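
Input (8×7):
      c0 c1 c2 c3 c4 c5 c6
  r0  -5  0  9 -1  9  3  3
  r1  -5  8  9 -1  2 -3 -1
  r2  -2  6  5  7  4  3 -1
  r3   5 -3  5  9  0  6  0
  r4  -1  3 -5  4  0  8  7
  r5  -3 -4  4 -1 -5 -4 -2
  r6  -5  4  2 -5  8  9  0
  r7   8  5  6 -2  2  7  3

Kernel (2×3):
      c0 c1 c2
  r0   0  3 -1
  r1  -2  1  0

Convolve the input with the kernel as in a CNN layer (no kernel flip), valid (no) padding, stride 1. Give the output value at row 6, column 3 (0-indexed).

21

The receptive field on the input at this output position is [-5 8 9 / -2 2 7]. Elementwise product with the kernel and sum: 8·3 + 9·-1 + -2·-2 + 2·1.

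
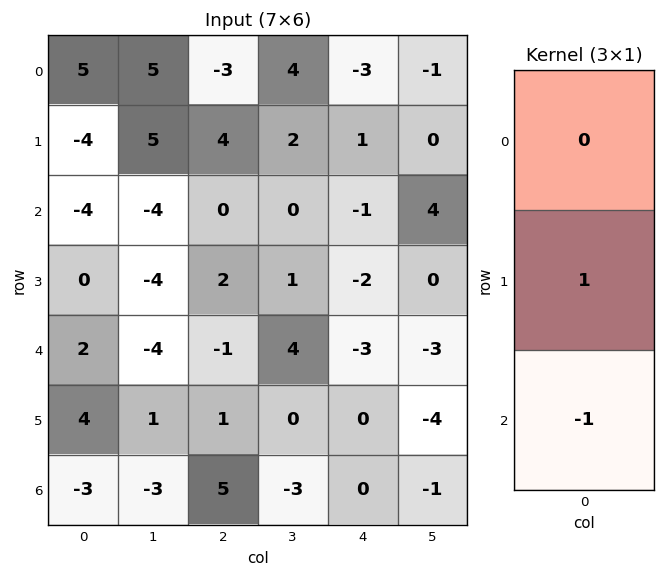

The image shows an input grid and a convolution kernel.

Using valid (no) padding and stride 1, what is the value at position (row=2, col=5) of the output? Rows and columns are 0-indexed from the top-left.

The receptive field on the input at this output position is [4 / 0 / -3]. Elementwise product with the kernel and sum: 0·1 + -3·-1.

3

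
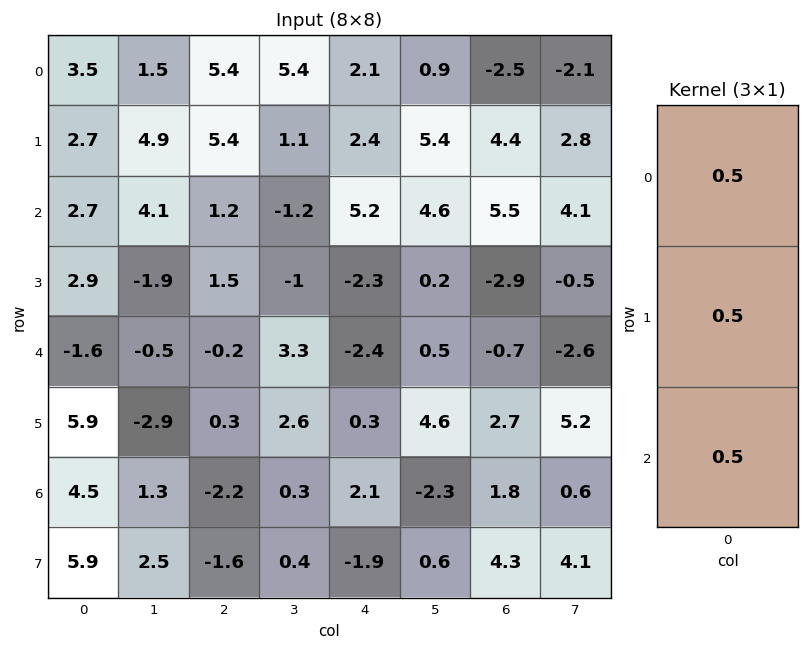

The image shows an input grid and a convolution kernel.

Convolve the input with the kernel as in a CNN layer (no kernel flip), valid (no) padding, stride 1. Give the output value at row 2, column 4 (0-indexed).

The receptive field on the input at this output position is [5.2 / -2.3 / -2.4]. Elementwise product with the kernel and sum: 5.2·0.5 + -2.3·0.5 + -2.4·0.5.

0.25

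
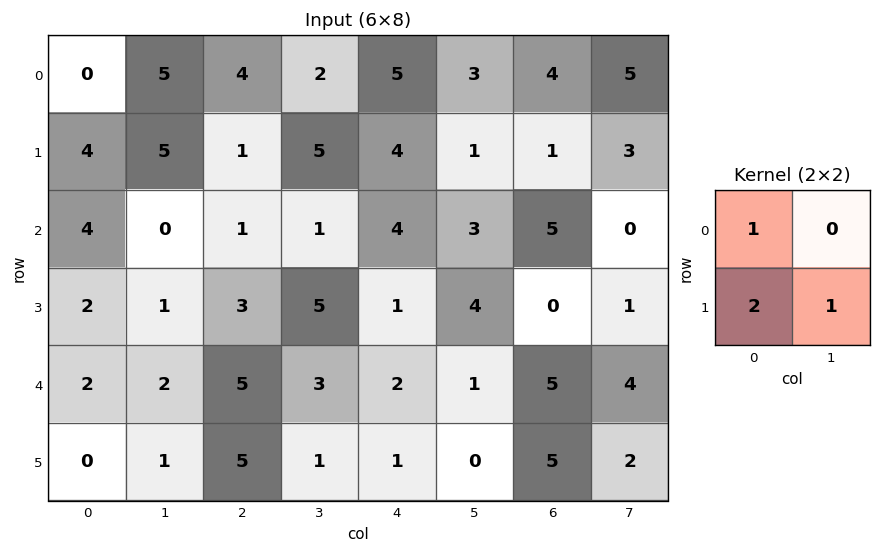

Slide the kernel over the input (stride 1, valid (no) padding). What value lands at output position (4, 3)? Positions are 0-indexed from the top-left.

6

The receptive field on the input at this output position is [3 2 / 1 1]. Elementwise product with the kernel and sum: 3·1 + 1·2 + 1·1.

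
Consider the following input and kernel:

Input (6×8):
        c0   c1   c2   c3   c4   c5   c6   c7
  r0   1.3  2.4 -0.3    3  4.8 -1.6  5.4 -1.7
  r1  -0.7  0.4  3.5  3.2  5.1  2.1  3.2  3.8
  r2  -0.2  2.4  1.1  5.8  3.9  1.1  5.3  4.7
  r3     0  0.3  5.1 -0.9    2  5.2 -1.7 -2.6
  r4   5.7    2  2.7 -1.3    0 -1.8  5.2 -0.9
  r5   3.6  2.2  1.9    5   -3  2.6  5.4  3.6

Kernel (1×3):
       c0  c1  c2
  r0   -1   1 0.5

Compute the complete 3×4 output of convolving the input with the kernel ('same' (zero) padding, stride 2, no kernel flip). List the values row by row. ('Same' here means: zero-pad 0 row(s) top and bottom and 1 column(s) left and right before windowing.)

Output[0,0]: The receptive field on the zero-padded input at this output position is [0 1.3 2.4]. Elementwise product with the kernel and sum: 0·-1 + 1.3·1 + 2.4·0.5.
Output[0,1]: The receptive field on the zero-padded input at this output position is [2.4 -0.3 3]. Elementwise product with the kernel and sum: 2.4·-1 + -0.3·1 + 3·0.5.

2.5 -1.2 1 6.15
1 1.6 -1.35 6.55
6.7 0.05 0.4 6.55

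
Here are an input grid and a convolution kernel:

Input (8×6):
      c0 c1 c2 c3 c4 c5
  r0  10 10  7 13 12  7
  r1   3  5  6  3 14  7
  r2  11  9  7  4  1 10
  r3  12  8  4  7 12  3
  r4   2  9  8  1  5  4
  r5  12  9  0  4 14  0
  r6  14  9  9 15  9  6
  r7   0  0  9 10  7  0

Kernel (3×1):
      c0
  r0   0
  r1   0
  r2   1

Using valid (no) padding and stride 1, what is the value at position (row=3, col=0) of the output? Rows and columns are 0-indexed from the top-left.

The receptive field on the input at this output position is [12 / 2 / 12]. Elementwise product with the kernel and sum: 12·1.

12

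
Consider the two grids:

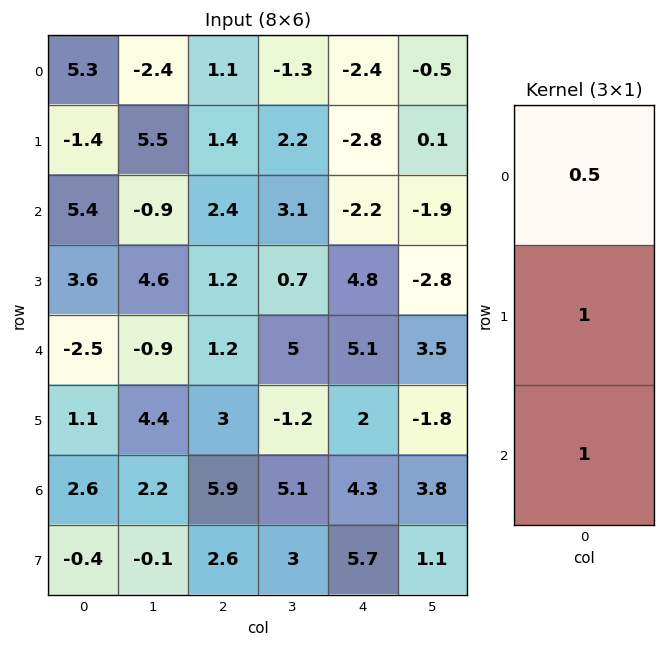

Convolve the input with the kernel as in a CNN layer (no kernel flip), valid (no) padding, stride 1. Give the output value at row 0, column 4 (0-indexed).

-6.2

The receptive field on the input at this output position is [-2.4 / -2.8 / -2.2]. Elementwise product with the kernel and sum: -2.4·0.5 + -2.8·1 + -2.2·1.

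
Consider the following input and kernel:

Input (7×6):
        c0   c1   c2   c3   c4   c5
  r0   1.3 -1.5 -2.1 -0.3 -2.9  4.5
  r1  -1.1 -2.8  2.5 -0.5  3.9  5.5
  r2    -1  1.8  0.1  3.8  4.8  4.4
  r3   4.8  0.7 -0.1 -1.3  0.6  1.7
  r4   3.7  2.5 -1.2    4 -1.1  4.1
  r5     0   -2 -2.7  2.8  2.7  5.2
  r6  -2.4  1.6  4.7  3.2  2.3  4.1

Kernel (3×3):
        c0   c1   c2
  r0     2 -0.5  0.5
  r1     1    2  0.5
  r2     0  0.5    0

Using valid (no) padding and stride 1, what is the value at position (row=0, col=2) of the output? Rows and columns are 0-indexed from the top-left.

The receptive field on the input at this output position is [-2.1 -0.3 -2.9 / 2.5 -0.5 3.9 / 0.1 3.8 4.8]. Elementwise product with the kernel and sum: -2.1·2 + -0.3·-0.5 + -2.9·0.5 + 2.5·1 + -0.5·2 + 3.9·0.5 + 3.8·0.5.

-0.15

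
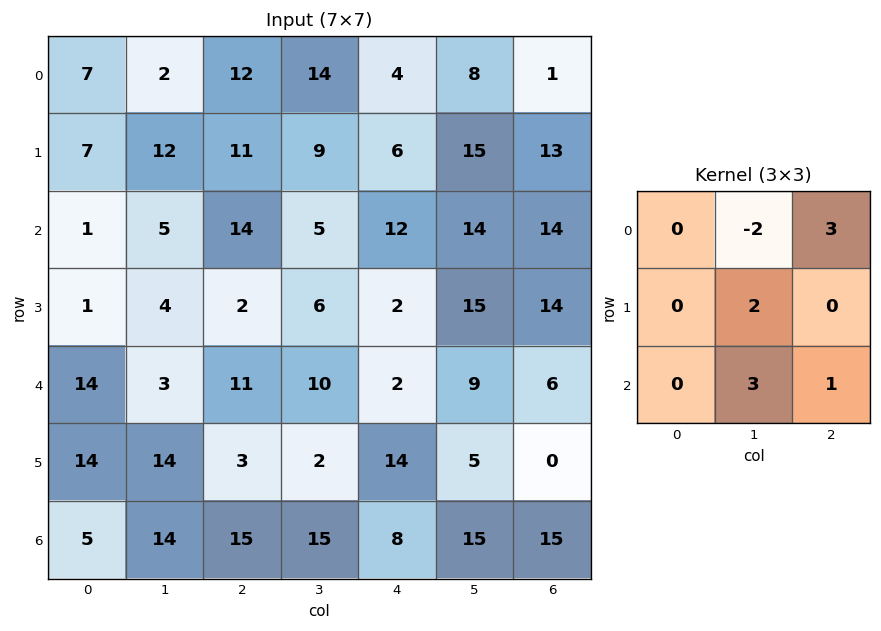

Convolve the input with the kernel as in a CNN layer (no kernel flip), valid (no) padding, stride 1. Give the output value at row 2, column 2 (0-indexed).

70

The receptive field on the input at this output position is [14 5 12 / 2 6 2 / 11 10 2]. Elementwise product with the kernel and sum: 5·-2 + 12·3 + 6·2 + 10·3 + 2·1.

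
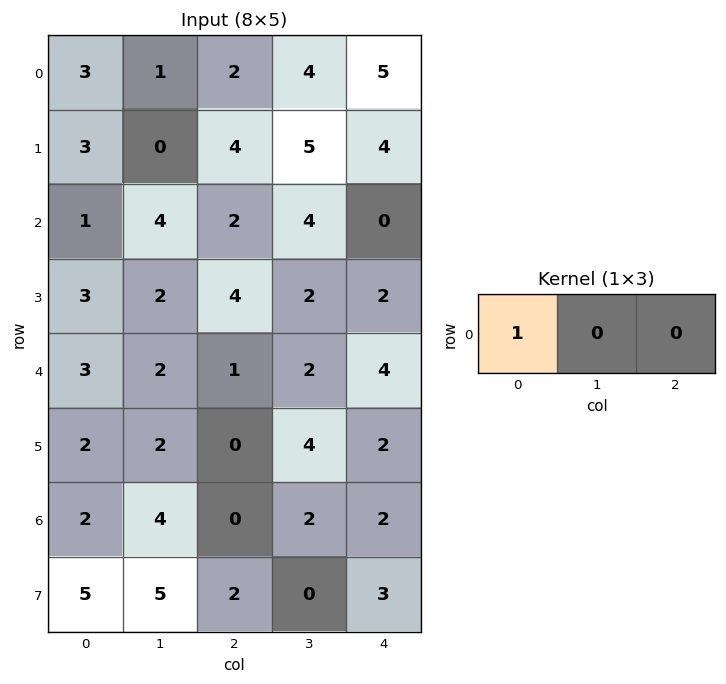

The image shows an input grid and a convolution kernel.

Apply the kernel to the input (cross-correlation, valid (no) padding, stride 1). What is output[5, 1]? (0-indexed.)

The receptive field on the input at this output position is [2 0 4]. Elementwise product with the kernel and sum: 2·1.

2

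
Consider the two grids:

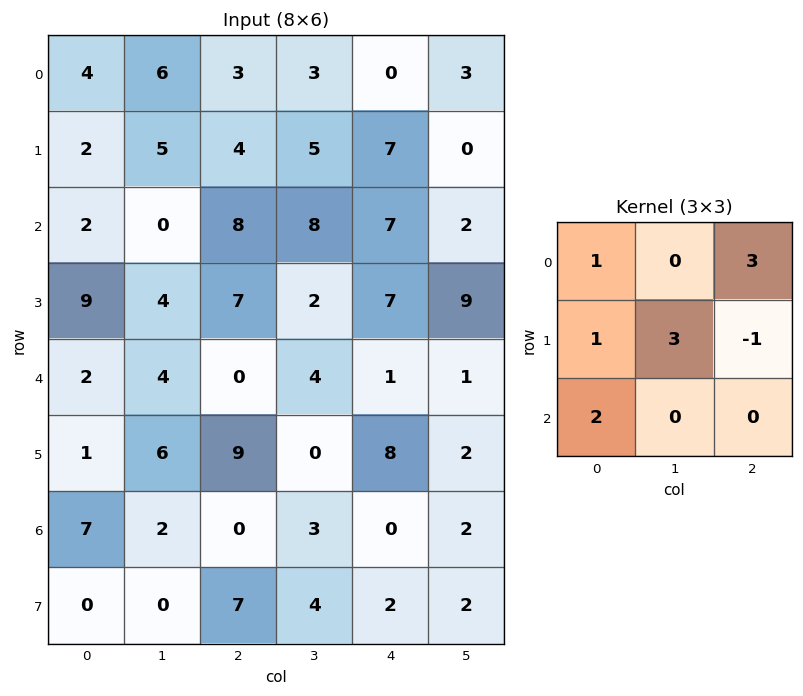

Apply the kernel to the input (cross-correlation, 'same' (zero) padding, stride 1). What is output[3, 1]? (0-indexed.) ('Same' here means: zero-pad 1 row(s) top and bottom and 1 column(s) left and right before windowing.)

44

The receptive field on the zero-padded input at this output position is [2 0 8 / 9 4 7 / 2 4 0]. Elementwise product with the kernel and sum: 2·1 + 8·3 + 9·1 + 4·3 + 7·-1 + 2·2.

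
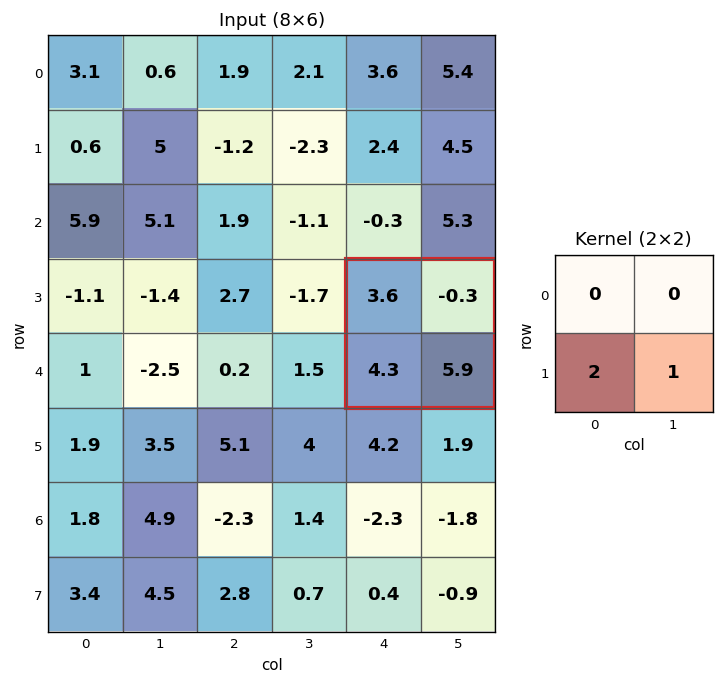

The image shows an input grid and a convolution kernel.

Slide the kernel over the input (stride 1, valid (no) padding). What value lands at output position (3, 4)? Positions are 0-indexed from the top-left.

The receptive field on the input at this output position is [3.6 -0.3 / 4.3 5.9]. Elementwise product with the kernel and sum: 4.3·2 + 5.9·1.

14.5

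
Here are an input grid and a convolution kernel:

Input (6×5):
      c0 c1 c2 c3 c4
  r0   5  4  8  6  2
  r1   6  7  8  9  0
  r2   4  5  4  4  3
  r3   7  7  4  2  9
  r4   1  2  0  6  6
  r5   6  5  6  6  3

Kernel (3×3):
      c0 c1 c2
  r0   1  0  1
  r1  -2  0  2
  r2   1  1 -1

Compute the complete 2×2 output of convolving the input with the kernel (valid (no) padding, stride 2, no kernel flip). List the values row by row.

22 -1
5 17

Output[0,0]: The receptive field on the input at this output position is [5 4 8 / 6 7 8 / 4 5 4]. Elementwise product with the kernel and sum: 5·1 + 8·1 + 6·-2 + 8·2 + 4·1 + 5·1 + 4·-1.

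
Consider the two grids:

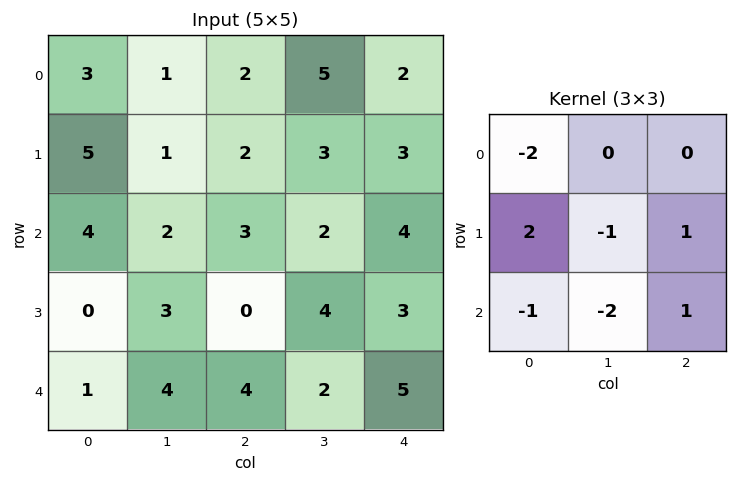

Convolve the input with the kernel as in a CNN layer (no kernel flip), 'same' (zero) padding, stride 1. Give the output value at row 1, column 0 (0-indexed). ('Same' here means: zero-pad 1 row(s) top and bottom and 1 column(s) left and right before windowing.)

The receptive field on the zero-padded input at this output position is [0 3 1 / 0 5 1 / 0 4 2]. Elementwise product with the kernel and sum: 0·-2 + 0·2 + 5·-1 + 1·1 + 0·-1 + 4·-2 + 2·1.

-10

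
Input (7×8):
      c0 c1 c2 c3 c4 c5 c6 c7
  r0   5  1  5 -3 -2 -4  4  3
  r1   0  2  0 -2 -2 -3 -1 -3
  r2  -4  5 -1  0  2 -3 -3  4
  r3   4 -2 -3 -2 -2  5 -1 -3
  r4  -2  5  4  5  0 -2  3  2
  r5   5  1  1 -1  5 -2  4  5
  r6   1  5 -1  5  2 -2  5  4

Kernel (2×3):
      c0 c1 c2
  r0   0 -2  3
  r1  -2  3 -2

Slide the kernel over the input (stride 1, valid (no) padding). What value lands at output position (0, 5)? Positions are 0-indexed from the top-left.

The receptive field on the input at this output position is [-4 4 3 / -3 -1 -3]. Elementwise product with the kernel and sum: 4·-2 + 3·3 + -3·-2 + -1·3 + -3·-2.

10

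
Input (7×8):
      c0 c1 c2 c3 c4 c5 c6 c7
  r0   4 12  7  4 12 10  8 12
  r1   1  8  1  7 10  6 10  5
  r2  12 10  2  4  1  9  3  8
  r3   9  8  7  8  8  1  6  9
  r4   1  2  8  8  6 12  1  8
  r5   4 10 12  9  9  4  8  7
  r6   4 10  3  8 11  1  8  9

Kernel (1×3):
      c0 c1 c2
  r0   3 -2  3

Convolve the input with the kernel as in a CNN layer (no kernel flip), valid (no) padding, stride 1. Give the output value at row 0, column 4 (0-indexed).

The receptive field on the input at this output position is [12 10 8]. Elementwise product with the kernel and sum: 12·3 + 10·-2 + 8·3.

40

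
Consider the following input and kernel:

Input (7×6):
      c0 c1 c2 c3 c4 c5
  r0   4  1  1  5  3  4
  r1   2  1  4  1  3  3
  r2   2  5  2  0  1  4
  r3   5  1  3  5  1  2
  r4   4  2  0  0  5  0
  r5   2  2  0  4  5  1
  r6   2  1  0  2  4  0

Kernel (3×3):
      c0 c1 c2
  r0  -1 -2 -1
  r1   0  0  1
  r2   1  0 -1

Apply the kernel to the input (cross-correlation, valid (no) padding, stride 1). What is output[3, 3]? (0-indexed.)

-6

The receptive field on the input at this output position is [5 1 2 / 0 5 0 / 4 5 1]. Elementwise product with the kernel and sum: 5·-1 + 1·-2 + 2·-1 + 0·1 + 4·1 + 1·-1.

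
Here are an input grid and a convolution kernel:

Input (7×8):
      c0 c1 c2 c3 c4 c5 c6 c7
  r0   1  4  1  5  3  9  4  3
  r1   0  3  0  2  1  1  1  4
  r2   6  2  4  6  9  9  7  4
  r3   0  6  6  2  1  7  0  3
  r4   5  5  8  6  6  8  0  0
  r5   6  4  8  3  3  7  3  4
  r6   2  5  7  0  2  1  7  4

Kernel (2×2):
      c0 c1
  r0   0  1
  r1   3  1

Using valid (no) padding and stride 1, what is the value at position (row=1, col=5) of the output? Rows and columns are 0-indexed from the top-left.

35

The receptive field on the input at this output position is [1 1 / 9 7]. Elementwise product with the kernel and sum: 1·1 + 9·3 + 7·1.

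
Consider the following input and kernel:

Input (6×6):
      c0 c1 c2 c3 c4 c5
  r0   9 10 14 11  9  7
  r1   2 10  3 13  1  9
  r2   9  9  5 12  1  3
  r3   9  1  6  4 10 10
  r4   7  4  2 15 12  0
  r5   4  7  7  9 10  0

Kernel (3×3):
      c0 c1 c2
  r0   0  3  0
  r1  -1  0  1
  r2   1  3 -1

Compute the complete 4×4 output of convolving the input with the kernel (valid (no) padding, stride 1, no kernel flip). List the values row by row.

62 57 71 35
32 27 43 18
41 13 75 60
16 48 46 54

Output[0,0]: The receptive field on the input at this output position is [9 10 14 / 2 10 3 / 9 9 5]. Elementwise product with the kernel and sum: 10·3 + 2·-1 + 3·1 + 9·1 + 9·3 + 5·-1.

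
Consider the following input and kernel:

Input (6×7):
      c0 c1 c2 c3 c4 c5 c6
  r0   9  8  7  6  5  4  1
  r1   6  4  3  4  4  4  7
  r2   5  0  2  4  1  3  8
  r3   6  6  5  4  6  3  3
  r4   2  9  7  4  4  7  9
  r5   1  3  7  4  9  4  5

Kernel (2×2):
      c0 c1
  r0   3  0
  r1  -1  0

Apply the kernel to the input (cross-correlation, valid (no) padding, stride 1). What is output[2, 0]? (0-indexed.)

9

The receptive field on the input at this output position is [5 0 / 6 6]. Elementwise product with the kernel and sum: 5·3 + 6·-1.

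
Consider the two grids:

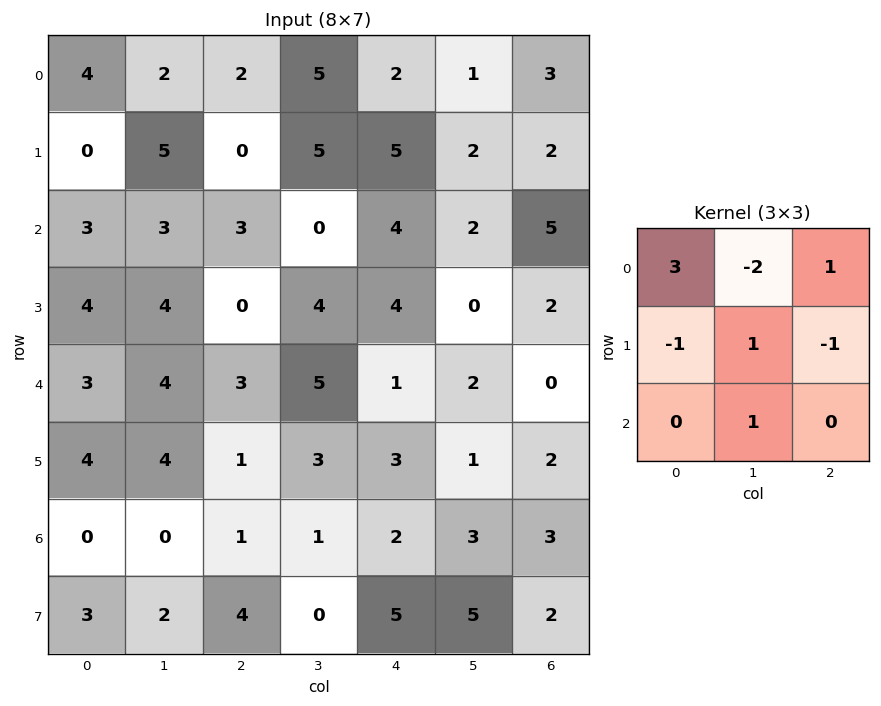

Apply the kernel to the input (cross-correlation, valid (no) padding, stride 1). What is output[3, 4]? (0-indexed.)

The receptive field on the input at this output position is [4 0 2 / 1 2 0 / 3 1 2]. Elementwise product with the kernel and sum: 4·3 + 0·-2 + 2·1 + 1·-1 + 2·1 + 0·-1 + 1·1.

16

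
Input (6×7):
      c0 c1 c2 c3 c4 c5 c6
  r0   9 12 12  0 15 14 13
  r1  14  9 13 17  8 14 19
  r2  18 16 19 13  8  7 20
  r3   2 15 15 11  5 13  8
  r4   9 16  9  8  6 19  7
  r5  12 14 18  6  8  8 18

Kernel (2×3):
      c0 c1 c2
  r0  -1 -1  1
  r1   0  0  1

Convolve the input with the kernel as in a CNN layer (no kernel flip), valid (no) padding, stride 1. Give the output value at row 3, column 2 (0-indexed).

-15

The receptive field on the input at this output position is [15 11 5 / 9 8 6]. Elementwise product with the kernel and sum: 15·-1 + 11·-1 + 5·1 + 6·1.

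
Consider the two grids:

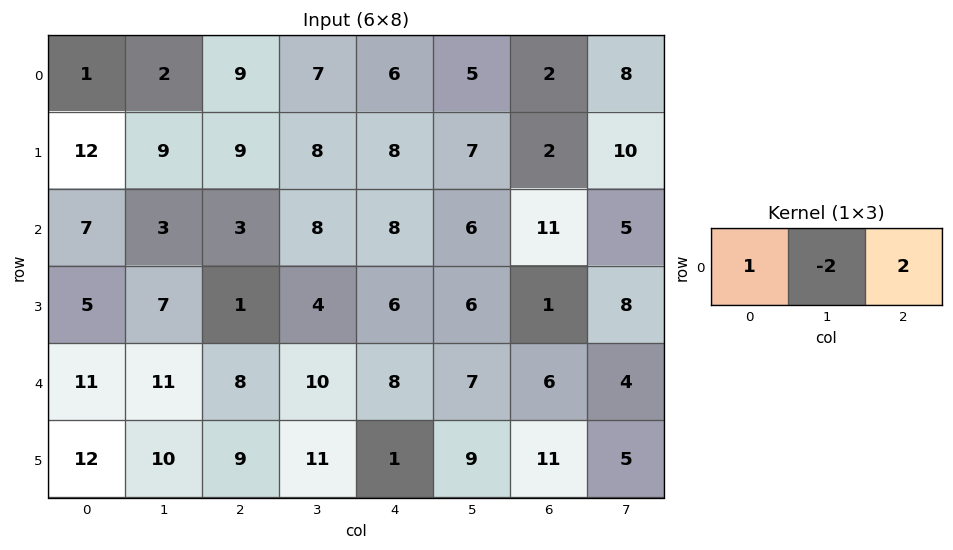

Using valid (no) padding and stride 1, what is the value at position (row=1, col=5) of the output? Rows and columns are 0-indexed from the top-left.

The receptive field on the input at this output position is [7 2 10]. Elementwise product with the kernel and sum: 7·1 + 2·-2 + 10·2.

23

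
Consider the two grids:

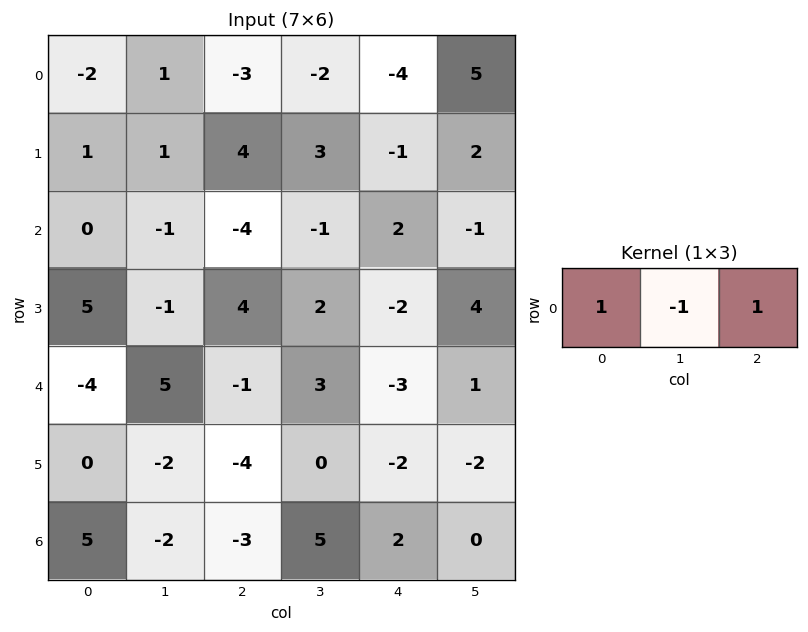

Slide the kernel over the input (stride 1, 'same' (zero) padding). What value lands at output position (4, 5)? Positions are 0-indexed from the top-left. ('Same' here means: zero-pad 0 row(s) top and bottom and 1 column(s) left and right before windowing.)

The receptive field on the zero-padded input at this output position is [-3 1 0]. Elementwise product with the kernel and sum: -3·1 + 1·-1 + 0·1.

-4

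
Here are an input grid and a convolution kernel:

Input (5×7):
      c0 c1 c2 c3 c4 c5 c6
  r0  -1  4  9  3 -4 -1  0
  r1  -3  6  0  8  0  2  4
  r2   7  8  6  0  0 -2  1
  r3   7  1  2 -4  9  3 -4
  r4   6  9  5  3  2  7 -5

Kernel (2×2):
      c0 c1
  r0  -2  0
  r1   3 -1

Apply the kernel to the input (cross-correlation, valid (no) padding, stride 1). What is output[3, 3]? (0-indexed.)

15

The receptive field on the input at this output position is [-4 9 / 3 2]. Elementwise product with the kernel and sum: -4·-2 + 3·3 + 2·-1.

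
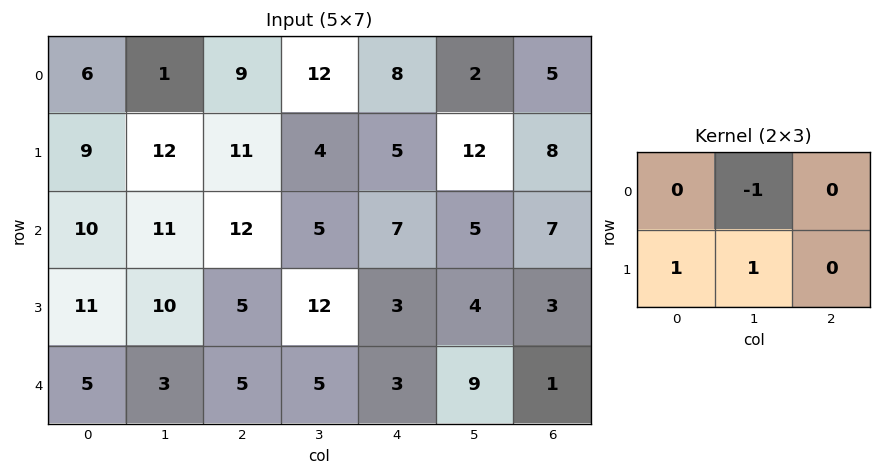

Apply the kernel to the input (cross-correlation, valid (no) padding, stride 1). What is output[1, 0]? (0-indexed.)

The receptive field on the input at this output position is [9 12 11 / 10 11 12]. Elementwise product with the kernel and sum: 12·-1 + 10·1 + 11·1.

9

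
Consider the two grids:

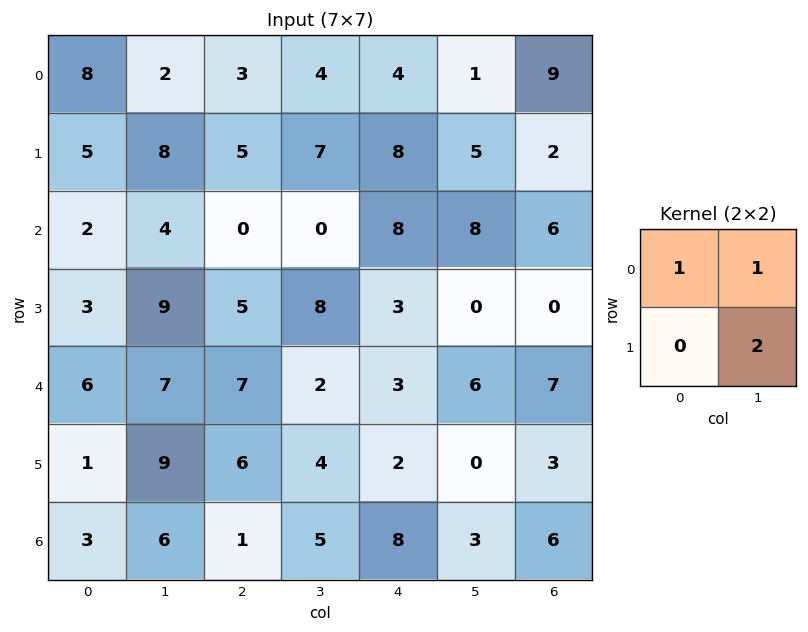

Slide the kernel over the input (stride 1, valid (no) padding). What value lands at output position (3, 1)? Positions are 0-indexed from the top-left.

The receptive field on the input at this output position is [9 5 / 7 7]. Elementwise product with the kernel and sum: 9·1 + 5·1 + 7·2.

28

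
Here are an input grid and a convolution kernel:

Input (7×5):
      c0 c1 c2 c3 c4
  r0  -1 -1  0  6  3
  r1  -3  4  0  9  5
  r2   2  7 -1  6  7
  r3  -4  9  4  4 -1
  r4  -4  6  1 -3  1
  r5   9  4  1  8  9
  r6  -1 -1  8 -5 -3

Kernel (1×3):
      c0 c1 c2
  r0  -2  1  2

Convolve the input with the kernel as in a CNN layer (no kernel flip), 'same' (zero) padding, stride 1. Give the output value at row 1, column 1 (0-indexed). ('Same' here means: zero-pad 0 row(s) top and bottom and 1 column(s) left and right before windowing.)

10

The receptive field on the zero-padded input at this output position is [-3 4 0]. Elementwise product with the kernel and sum: -3·-2 + 4·1 + 0·2.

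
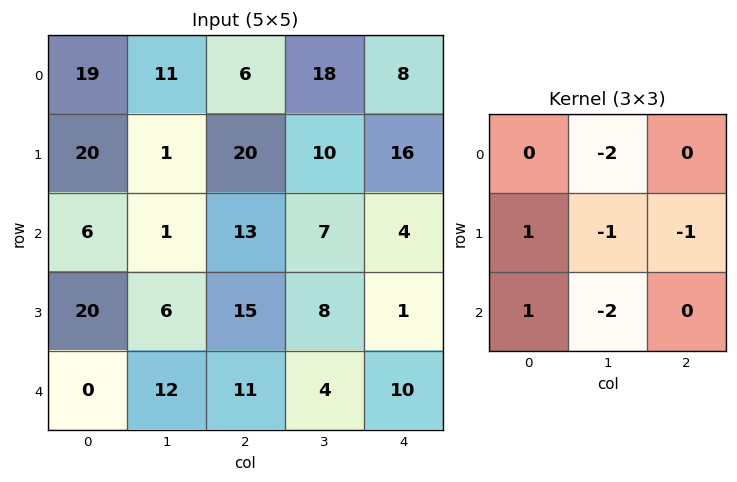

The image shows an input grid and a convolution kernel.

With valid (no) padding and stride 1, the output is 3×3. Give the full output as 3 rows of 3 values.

-19 -66 -43
-2 -83 -19
-27 -53 -5

Output[0,0]: The receptive field on the input at this output position is [19 11 6 / 20 1 20 / 6 1 13]. Elementwise product with the kernel and sum: 11·-2 + 20·1 + 1·-1 + 20·-1 + 6·1 + 1·-2.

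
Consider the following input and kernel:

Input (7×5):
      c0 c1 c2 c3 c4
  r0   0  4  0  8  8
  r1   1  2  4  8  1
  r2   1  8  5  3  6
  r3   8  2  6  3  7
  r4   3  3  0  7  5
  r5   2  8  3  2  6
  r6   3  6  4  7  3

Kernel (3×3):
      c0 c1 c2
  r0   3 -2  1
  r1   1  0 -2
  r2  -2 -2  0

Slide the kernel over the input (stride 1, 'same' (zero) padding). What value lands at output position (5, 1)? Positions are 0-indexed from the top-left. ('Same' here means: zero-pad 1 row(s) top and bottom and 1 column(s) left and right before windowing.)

-19

The receptive field on the zero-padded input at this output position is [3 3 0 / 2 8 3 / 3 6 4]. Elementwise product with the kernel and sum: 3·3 + 3·-2 + 0·1 + 2·1 + 3·-2 + 3·-2 + 6·-2.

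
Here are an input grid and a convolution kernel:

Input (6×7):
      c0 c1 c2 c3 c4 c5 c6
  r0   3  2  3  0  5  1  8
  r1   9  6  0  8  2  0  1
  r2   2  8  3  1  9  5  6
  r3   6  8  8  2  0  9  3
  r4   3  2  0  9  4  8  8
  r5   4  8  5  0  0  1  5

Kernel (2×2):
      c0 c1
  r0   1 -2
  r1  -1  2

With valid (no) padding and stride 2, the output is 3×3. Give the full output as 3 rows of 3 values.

2 19 1
-4 -3 17
11 -23 -10

Output[0,0]: The receptive field on the input at this output position is [3 2 / 9 6]. Elementwise product with the kernel and sum: 3·1 + 2·-2 + 9·-1 + 6·2.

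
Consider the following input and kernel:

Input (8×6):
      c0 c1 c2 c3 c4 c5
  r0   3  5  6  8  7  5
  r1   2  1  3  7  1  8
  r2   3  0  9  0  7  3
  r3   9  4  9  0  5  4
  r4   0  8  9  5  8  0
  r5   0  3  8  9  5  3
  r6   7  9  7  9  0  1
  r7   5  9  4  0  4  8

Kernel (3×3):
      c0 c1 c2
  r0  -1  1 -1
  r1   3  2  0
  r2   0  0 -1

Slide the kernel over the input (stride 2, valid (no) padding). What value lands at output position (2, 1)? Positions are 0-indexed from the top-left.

30

The receptive field on the input at this output position is [9 5 8 / 8 9 5 / 7 9 0]. Elementwise product with the kernel and sum: 9·-1 + 5·1 + 8·-1 + 8·3 + 9·2 + 0·-1.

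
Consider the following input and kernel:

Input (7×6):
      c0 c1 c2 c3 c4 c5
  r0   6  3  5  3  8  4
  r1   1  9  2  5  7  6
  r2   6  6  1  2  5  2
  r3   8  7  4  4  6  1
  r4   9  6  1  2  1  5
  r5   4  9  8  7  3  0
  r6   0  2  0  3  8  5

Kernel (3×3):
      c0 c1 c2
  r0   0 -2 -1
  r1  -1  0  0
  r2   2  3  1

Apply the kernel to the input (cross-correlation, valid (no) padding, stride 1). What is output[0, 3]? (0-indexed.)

-4

The receptive field on the input at this output position is [3 8 4 / 5 7 6 / 2 5 2]. Elementwise product with the kernel and sum: 8·-2 + 4·-1 + 5·-1 + 2·2 + 5·3 + 2·1.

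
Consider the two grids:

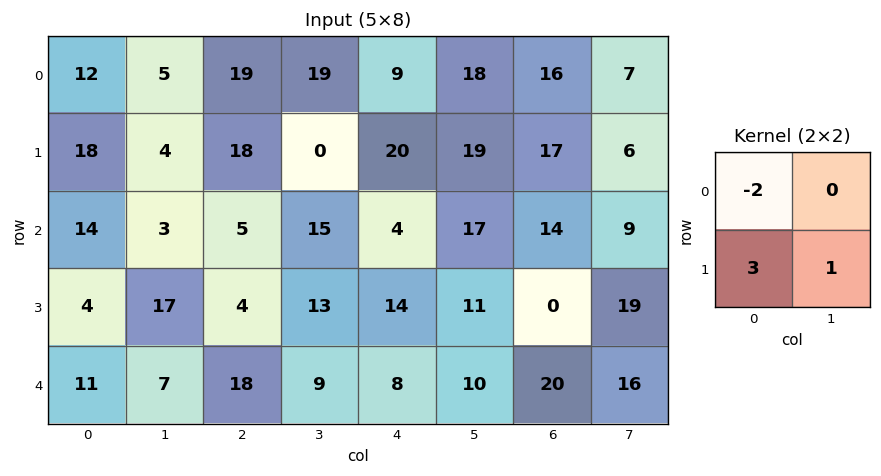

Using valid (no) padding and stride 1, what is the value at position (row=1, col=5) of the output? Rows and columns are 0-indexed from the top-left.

The receptive field on the input at this output position is [19 17 / 17 14]. Elementwise product with the kernel and sum: 19·-2 + 17·3 + 14·1.

27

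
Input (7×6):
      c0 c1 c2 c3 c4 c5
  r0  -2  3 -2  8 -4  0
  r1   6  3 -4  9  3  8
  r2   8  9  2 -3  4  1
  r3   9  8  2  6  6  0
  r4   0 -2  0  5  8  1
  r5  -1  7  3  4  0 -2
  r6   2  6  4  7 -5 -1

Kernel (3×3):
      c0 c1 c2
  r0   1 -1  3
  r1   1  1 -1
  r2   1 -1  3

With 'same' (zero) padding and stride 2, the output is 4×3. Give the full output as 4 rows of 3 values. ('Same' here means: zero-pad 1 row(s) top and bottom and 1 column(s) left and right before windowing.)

-2 27 34
17 72 30
39 33 10
18 19 1

Output[0,0]: The receptive field on the zero-padded input at this output position is [0 0 0 / 0 -2 3 / 0 6 3]. Elementwise product with the kernel and sum: 0·1 + 0·-1 + 0·3 + 0·1 + -2·1 + 3·-1 + 0·1 + 6·-1 + 3·3.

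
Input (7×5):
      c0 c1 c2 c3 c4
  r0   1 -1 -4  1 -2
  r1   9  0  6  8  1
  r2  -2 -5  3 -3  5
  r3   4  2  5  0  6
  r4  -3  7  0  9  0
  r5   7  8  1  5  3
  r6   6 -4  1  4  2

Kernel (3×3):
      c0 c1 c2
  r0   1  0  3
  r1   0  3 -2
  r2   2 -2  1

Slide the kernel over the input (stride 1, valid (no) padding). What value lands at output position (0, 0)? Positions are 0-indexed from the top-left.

The receptive field on the input at this output position is [1 -1 -4 / 9 0 6 / -2 -5 3]. Elementwise product with the kernel and sum: 1·1 + -4·3 + 0·3 + 6·-2 + -2·2 + -5·-2 + 3·1.

-14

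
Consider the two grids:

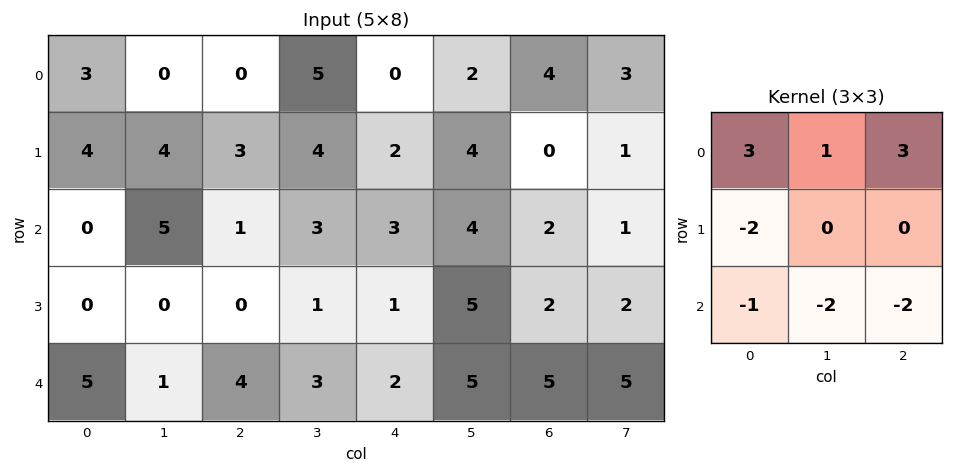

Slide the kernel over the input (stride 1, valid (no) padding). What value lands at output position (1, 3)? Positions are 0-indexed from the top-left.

7

The receptive field on the input at this output position is [4 2 4 / 3 3 4 / 1 1 5]. Elementwise product with the kernel and sum: 4·3 + 2·1 + 4·3 + 3·-2 + 1·-1 + 1·-2 + 5·-2.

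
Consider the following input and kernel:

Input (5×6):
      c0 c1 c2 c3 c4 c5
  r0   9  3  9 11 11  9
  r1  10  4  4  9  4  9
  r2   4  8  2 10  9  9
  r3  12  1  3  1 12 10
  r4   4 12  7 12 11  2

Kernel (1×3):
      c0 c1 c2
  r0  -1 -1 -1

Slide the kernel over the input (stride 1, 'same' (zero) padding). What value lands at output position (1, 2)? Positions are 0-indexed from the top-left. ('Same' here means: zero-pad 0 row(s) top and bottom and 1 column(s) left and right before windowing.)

-17

The receptive field on the zero-padded input at this output position is [4 4 9]. Elementwise product with the kernel and sum: 4·-1 + 4·-1 + 9·-1.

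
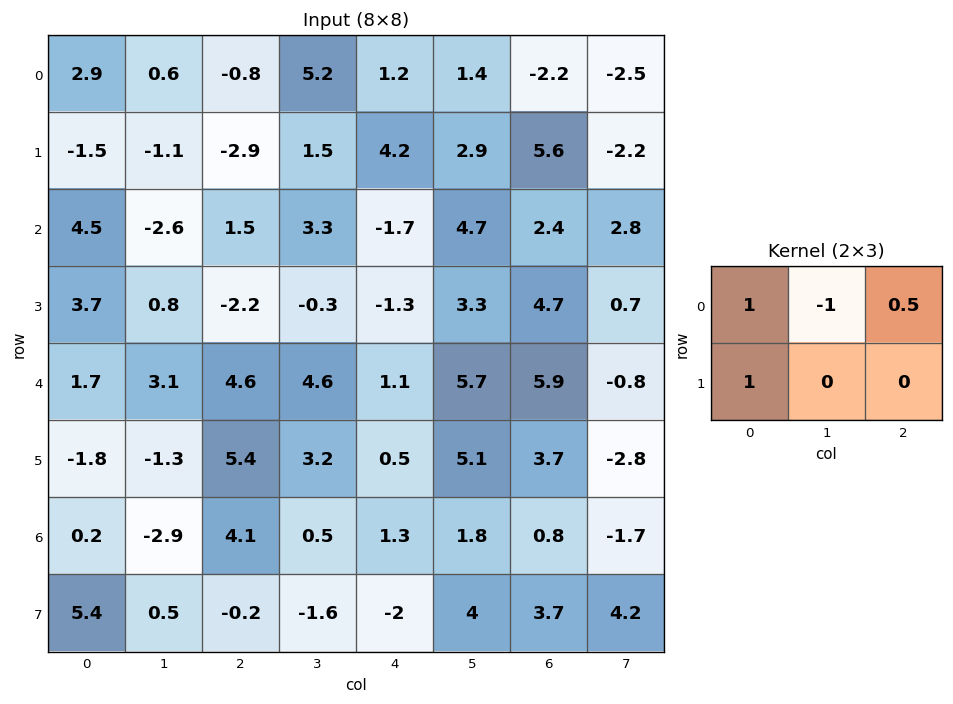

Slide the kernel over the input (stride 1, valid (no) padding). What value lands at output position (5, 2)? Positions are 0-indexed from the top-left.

6.55

The receptive field on the input at this output position is [5.4 3.2 0.5 / 4.1 0.5 1.3]. Elementwise product with the kernel and sum: 5.4·1 + 3.2·-1 + 0.5·0.5 + 4.1·1.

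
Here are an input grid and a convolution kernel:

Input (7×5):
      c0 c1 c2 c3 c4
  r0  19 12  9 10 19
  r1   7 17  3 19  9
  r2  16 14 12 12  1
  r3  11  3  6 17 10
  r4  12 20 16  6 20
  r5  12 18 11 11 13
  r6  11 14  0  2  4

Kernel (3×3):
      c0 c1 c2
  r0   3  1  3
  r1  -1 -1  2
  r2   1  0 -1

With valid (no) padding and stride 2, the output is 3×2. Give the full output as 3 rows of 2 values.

82 101
92 44
107 114

Output[0,0]: The receptive field on the input at this output position is [19 12 9 / 7 17 3 / 16 14 12]. Elementwise product with the kernel and sum: 19·3 + 12·1 + 9·3 + 7·-1 + 17·-1 + 3·2 + 16·1 + 12·-1.
Output[0,1]: The receptive field on the input at this output position is [9 10 19 / 3 19 9 / 12 12 1]. Elementwise product with the kernel and sum: 9·3 + 10·1 + 19·3 + 3·-1 + 19·-1 + 9·2 + 12·1 + 1·-1.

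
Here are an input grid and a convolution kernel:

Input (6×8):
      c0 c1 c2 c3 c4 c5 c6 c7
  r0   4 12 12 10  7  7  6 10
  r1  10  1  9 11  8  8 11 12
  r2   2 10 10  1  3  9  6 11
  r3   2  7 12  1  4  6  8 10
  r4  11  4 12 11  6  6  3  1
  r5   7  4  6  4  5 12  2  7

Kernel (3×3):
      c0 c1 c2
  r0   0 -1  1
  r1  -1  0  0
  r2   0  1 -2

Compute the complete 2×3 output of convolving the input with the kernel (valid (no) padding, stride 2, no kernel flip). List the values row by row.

Output[0,0]: The receptive field on the input at this output position is [4 12 12 / 10 1 9 / 2 10 10]. Elementwise product with the kernel and sum: 12·-1 + 12·1 + 10·-1 + 10·1 + 10·-2.

-20 -17 -12
-22 -11 -7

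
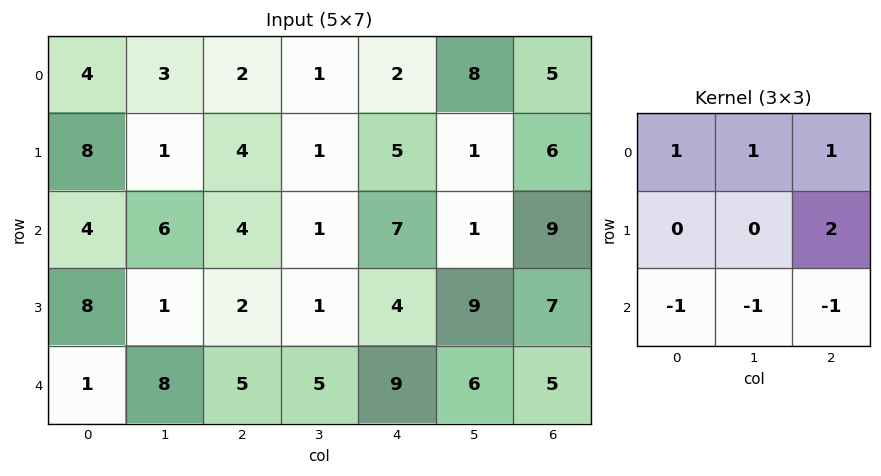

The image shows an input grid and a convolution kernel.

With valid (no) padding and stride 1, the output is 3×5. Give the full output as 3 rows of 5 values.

3 -3 3 4 10
10 4 17 -5 10
4 -5 1 7 11

Output[0,0]: The receptive field on the input at this output position is [4 3 2 / 8 1 4 / 4 6 4]. Elementwise product with the kernel and sum: 4·1 + 3·1 + 2·1 + 4·2 + 4·-1 + 6·-1 + 4·-1.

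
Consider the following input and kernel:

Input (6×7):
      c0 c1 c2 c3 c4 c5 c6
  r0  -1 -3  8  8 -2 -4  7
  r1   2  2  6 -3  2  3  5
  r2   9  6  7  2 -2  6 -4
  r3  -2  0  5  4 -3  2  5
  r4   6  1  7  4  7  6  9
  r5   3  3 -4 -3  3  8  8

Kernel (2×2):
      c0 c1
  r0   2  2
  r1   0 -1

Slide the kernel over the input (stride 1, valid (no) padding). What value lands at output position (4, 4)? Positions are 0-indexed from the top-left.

18

The receptive field on the input at this output position is [7 6 / 3 8]. Elementwise product with the kernel and sum: 7·2 + 6·2 + 8·-1.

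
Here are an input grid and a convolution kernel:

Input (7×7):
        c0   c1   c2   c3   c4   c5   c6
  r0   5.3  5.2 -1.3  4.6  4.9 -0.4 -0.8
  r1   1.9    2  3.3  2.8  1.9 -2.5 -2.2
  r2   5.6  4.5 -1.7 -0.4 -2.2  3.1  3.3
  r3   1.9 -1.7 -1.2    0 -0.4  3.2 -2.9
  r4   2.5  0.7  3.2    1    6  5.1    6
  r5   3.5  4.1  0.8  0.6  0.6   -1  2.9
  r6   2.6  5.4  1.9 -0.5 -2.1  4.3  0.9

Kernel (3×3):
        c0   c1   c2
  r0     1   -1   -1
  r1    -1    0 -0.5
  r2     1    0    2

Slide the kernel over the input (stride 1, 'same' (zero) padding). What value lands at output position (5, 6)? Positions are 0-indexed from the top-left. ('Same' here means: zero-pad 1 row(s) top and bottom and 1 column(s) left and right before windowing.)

4.4

The receptive field on the zero-padded input at this output position is [5.1 6 0 / -1 2.9 0 / 4.3 0.9 0]. Elementwise product with the kernel and sum: 5.1·1 + 6·-1 + 0·-1 + -1·-1 + 0·-0.5 + 4.3·1 + 0·2.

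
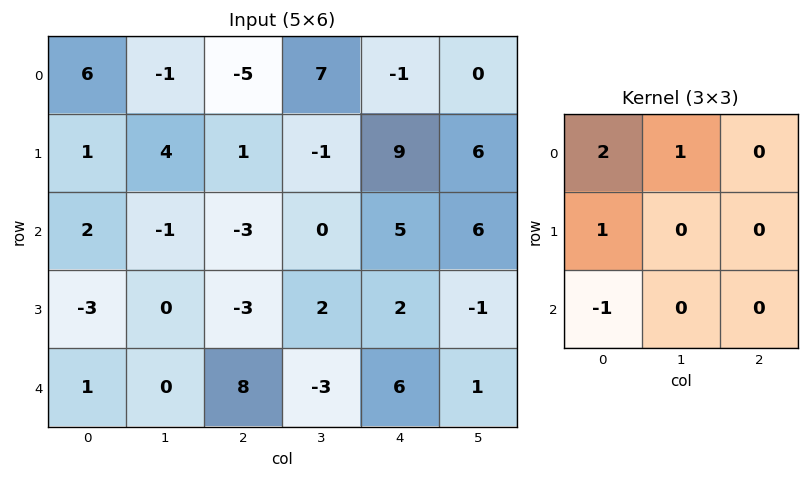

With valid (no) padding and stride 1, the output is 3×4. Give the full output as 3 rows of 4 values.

Output[0,0]: The receptive field on the input at this output position is [6 -1 -5 / 1 4 1 / 2 -1 -3]. Elementwise product with the kernel and sum: 6·2 + -1·1 + 1·1 + 2·-1.

10 -2 1 12
11 8 1 5
-1 -5 -17 10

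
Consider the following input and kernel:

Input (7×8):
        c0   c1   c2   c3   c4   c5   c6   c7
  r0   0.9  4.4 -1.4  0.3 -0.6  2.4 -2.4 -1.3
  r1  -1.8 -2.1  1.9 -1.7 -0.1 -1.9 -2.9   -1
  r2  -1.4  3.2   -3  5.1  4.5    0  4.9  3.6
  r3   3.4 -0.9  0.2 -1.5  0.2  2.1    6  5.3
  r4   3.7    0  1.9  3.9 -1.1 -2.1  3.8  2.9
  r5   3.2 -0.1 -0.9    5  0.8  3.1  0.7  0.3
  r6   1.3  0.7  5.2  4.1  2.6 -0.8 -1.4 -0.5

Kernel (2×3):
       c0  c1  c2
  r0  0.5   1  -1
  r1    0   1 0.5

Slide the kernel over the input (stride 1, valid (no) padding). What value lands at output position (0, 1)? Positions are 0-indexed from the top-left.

The receptive field on the input at this output position is [4.4 -1.4 0.3 / -2.1 1.9 -1.7]. Elementwise product with the kernel and sum: 4.4·0.5 + -1.4·1 + 0.3·-1 + 1.9·1 + -1.7·0.5.

1.55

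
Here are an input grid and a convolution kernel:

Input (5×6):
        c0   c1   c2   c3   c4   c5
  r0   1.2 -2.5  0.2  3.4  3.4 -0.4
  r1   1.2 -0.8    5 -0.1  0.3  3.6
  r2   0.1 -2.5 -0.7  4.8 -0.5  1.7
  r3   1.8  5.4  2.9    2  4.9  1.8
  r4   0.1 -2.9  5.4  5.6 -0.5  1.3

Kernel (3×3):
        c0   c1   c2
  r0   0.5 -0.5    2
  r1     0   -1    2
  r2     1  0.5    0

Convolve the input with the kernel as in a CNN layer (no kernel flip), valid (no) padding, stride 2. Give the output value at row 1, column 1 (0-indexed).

The receptive field on the input at this output position is [-0.7 4.8 -0.5 / 2.9 2 4.9 / 5.4 5.6 -0.5]. Elementwise product with the kernel and sum: -0.7·0.5 + 4.8·-0.5 + -0.5·2 + 2·-1 + 4.9·2 + 5.4·1 + 5.6·0.5.

12.25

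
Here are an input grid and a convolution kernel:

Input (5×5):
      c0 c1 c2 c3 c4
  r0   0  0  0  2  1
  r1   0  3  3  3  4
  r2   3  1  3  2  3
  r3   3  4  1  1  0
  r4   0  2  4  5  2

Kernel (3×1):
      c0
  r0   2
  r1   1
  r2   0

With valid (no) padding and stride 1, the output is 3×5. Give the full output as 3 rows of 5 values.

Output[0,0]: The receptive field on the input at this output position is [0 / 0 / 3]. Elementwise product with the kernel and sum: 0·2 + 0·1.

0 3 3 7 6
3 7 9 8 11
9 6 7 5 6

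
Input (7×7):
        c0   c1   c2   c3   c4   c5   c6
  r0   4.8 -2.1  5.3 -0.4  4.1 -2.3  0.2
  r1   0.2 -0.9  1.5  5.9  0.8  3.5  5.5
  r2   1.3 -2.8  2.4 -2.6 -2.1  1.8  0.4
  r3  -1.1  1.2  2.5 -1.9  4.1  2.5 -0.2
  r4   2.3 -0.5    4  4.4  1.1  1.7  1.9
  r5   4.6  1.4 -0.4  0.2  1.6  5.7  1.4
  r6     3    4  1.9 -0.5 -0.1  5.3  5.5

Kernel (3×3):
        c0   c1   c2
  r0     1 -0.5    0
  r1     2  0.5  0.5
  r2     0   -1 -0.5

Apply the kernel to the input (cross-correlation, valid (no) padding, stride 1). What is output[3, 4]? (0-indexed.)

The receptive field on the input at this output position is [4.1 2.5 -0.2 / 1.1 1.7 1.9 / 1.6 5.7 1.4]. Elementwise product with the kernel and sum: 4.1·1 + 2.5·-0.5 + 1.1·2 + 1.7·0.5 + 1.9·0.5 + 5.7·-1 + 1.4·-0.5.

0.45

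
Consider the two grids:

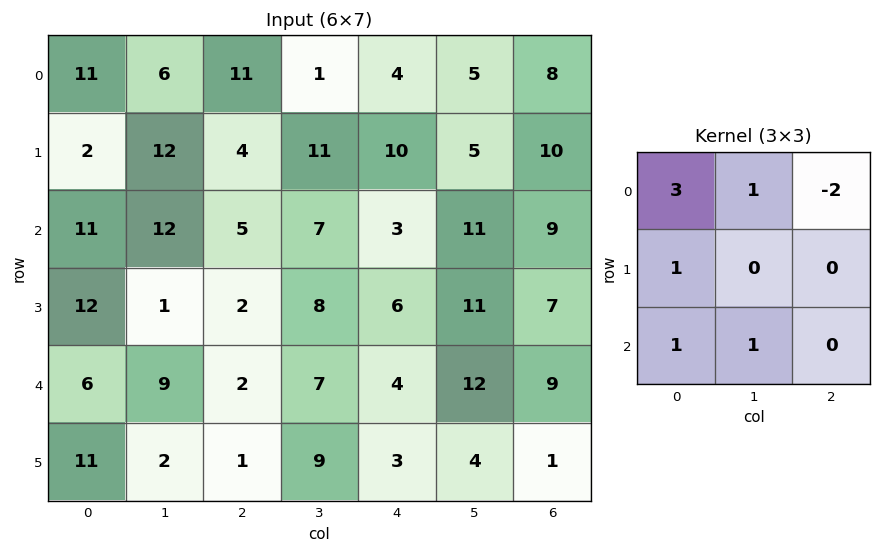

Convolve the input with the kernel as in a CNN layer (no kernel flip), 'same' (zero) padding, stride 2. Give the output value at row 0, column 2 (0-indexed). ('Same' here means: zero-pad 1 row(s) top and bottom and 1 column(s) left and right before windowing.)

22

The receptive field on the zero-padded input at this output position is [0 0 0 / 1 4 5 / 11 10 5]. Elementwise product with the kernel and sum: 0·3 + 0·1 + 0·-2 + 1·1 + 11·1 + 10·1.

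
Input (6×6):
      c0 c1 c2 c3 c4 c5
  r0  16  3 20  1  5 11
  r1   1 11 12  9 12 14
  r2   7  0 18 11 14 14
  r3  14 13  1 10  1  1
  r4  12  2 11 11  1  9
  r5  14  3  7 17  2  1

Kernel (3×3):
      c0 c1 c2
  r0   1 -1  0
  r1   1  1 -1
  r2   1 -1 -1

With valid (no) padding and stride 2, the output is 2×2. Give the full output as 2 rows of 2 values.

Output[0,0]: The receptive field on the input at this output position is [16 3 20 / 1 11 12 / 7 0 18]. Elementwise product with the kernel and sum: 16·1 + 3·-1 + 1·1 + 11·1 + 12·-1 + 7·1 + 0·-1 + 18·-1.
Output[0,1]: The receptive field on the input at this output position is [20 1 5 / 12 9 12 / 18 11 14]. Elementwise product with the kernel and sum: 20·1 + 1·-1 + 12·1 + 9·1 + 12·-1 + 18·1 + 11·-1 + 14·-1.

2 21
32 16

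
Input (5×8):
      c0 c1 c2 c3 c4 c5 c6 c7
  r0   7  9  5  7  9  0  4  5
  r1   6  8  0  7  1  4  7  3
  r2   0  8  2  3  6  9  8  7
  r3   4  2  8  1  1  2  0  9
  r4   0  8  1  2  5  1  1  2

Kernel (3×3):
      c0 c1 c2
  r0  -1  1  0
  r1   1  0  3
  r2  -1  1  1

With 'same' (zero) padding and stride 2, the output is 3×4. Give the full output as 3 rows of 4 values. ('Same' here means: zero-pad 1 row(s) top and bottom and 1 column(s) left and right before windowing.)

Output[0,0]: The receptive field on the zero-padded input at this output position is [0 0 0 / 0 7 9 / 0 6 8]. Elementwise product with the kernel and sum: 0·-1 + 0·1 + 0·1 + 9·3 + 0·-1 + 6·1 + 8·1.

41 29 5 21
36 16 26 40
28 20 5 5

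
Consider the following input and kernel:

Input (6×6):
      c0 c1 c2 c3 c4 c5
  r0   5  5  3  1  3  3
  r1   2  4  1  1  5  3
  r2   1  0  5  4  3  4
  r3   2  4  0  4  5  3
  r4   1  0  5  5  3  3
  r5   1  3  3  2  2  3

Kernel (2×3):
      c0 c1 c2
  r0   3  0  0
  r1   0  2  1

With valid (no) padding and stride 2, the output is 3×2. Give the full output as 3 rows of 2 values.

Output[0,0]: The receptive field on the input at this output position is [5 5 3 / 2 4 1]. Elementwise product with the kernel and sum: 5·3 + 4·2 + 1·1.

24 16
11 28
12 21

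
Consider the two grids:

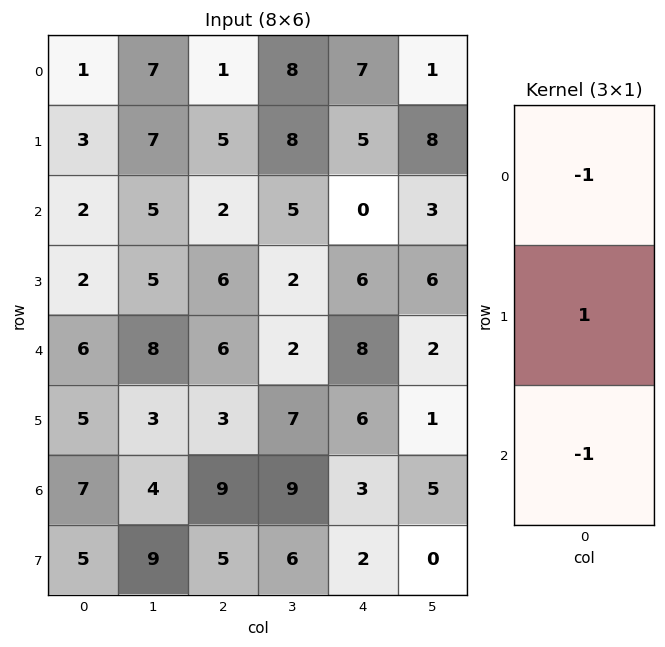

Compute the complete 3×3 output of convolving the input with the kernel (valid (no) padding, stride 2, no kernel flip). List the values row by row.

0 2 -2
-6 -2 -2
-8 -12 -5

Output[0,0]: The receptive field on the input at this output position is [1 / 3 / 2]. Elementwise product with the kernel and sum: 1·-1 + 3·1 + 2·-1.
Output[0,1]: The receptive field on the input at this output position is [1 / 5 / 2]. Elementwise product with the kernel and sum: 1·-1 + 5·1 + 2·-1.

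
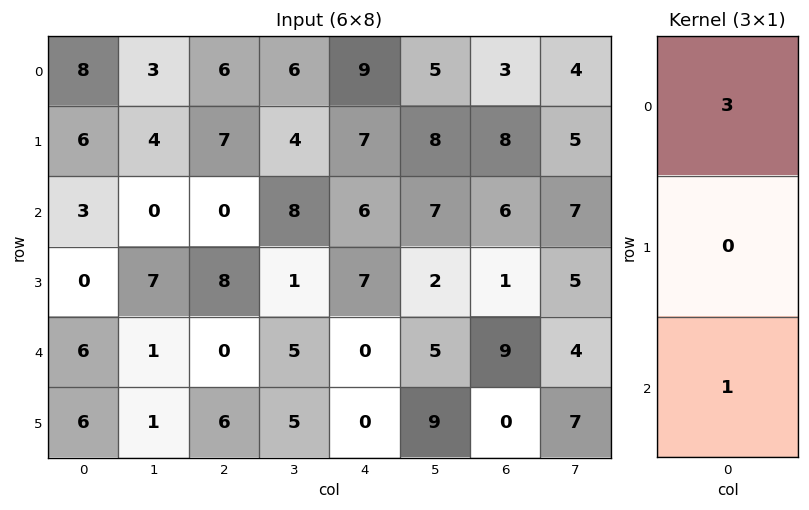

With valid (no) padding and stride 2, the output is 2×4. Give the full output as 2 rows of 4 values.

Output[0,0]: The receptive field on the input at this output position is [8 / 6 / 3]. Elementwise product with the kernel and sum: 8·3 + 3·1.

27 18 33 15
15 0 18 27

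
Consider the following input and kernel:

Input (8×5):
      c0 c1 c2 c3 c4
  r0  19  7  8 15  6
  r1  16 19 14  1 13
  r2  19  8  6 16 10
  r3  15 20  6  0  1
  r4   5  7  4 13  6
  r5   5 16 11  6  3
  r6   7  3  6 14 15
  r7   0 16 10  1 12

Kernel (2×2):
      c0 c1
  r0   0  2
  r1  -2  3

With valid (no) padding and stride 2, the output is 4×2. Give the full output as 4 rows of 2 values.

Output[0,0]: The receptive field on the input at this output position is [19 7 / 16 19]. Elementwise product with the kernel and sum: 7·2 + 16·-2 + 19·3.
Output[0,1]: The receptive field on the input at this output position is [8 15 / 14 1]. Elementwise product with the kernel and sum: 15·2 + 14·-2 + 1·3.

39 5
46 20
52 22
54 11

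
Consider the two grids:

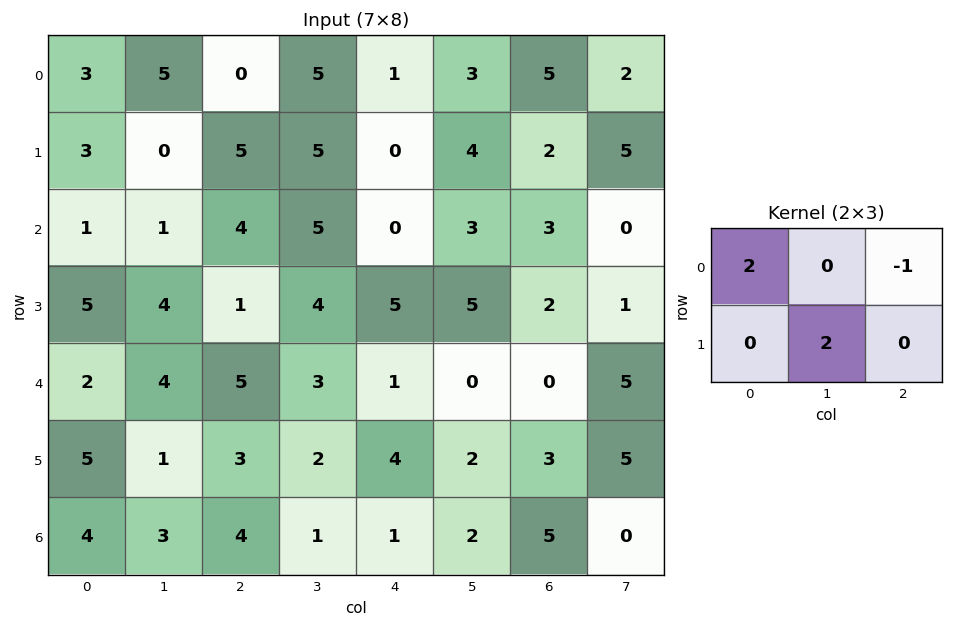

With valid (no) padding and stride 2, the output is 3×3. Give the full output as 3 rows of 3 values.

Output[0,0]: The receptive field on the input at this output position is [3 5 0 / 3 0 5]. Elementwise product with the kernel and sum: 3·2 + 0·-1 + 0·2.
Output[0,1]: The receptive field on the input at this output position is [0 5 1 / 5 5 0]. Elementwise product with the kernel and sum: 0·2 + 1·-1 + 5·2.

6 9 5
6 16 7
1 13 6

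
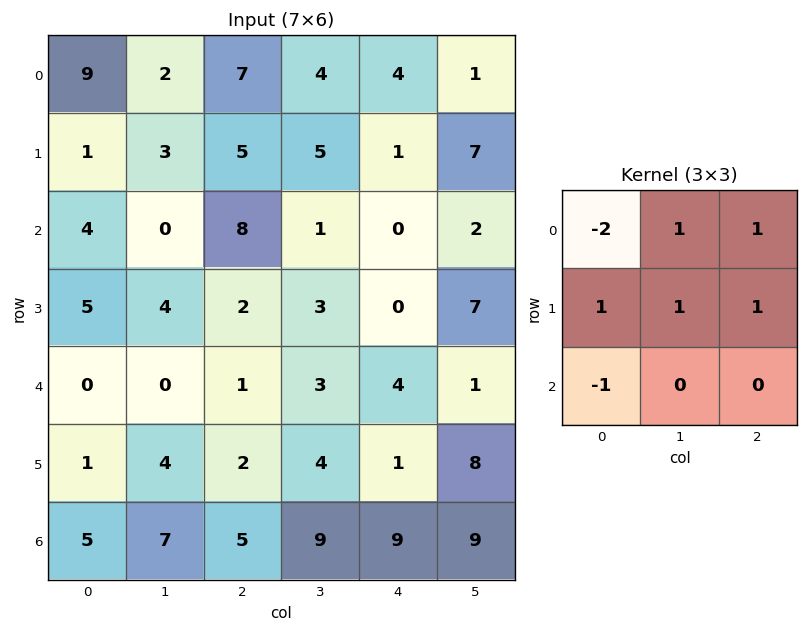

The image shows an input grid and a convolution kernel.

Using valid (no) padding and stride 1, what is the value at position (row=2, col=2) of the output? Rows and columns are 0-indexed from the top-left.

-11

The receptive field on the input at this output position is [8 1 0 / 2 3 0 / 1 3 4]. Elementwise product with the kernel and sum: 8·-2 + 1·1 + 0·1 + 2·1 + 3·1 + 0·1 + 1·-1.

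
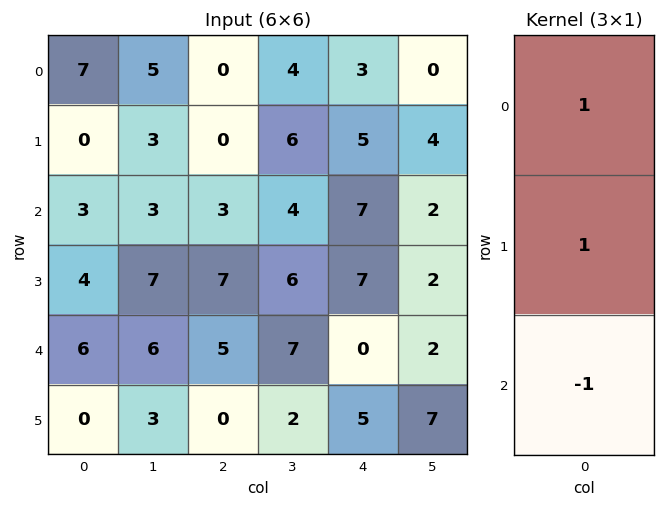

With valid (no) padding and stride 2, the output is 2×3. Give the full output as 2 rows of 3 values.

Output[0,0]: The receptive field on the input at this output position is [7 / 0 / 3]. Elementwise product with the kernel and sum: 7·1 + 0·1 + 3·-1.
Output[0,1]: The receptive field on the input at this output position is [0 / 0 / 3]. Elementwise product with the kernel and sum: 0·1 + 0·1 + 3·-1.

4 -3 1
1 5 14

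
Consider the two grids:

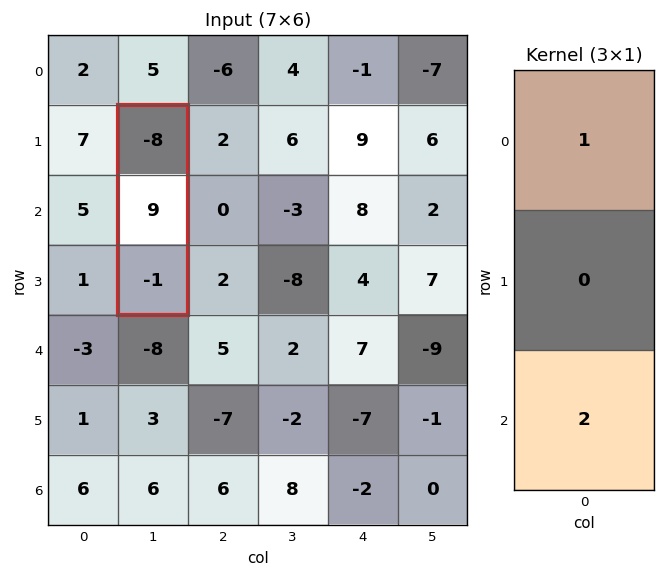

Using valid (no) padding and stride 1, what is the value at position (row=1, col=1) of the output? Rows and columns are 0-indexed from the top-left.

The receptive field on the input at this output position is [-8 / 9 / -1]. Elementwise product with the kernel and sum: -8·1 + -1·2.

-10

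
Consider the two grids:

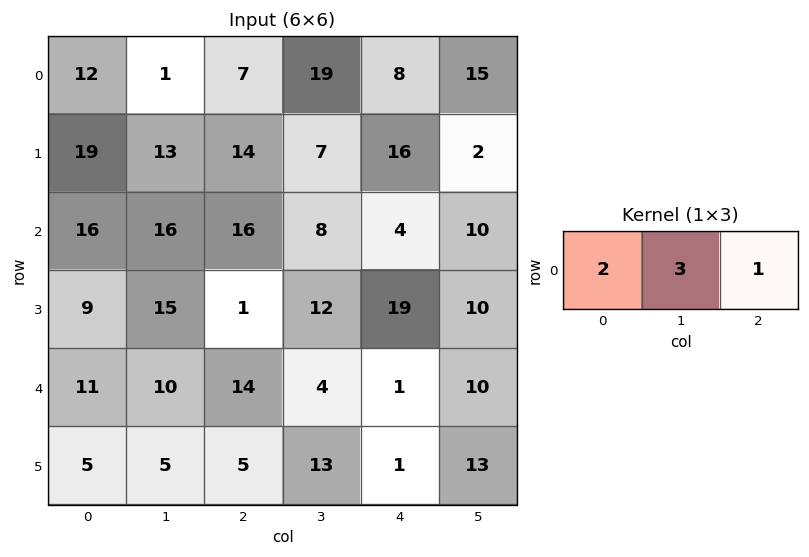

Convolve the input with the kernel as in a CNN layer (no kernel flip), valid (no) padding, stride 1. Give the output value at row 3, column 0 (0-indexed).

The receptive field on the input at this output position is [9 15 1]. Elementwise product with the kernel and sum: 9·2 + 15·3 + 1·1.

64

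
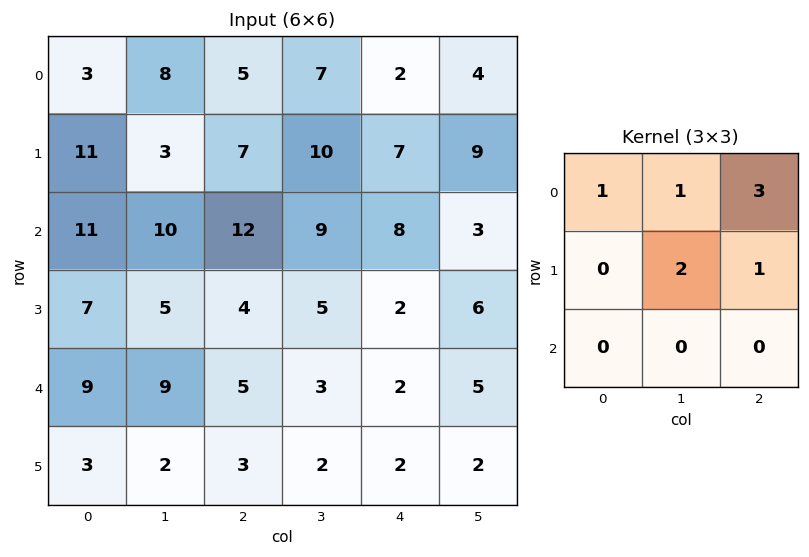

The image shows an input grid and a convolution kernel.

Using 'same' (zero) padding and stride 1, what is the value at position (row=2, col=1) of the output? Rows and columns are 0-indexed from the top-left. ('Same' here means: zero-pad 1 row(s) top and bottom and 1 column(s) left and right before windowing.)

67

The receptive field on the zero-padded input at this output position is [11 3 7 / 11 10 12 / 7 5 4]. Elementwise product with the kernel and sum: 11·1 + 3·1 + 7·3 + 10·2 + 12·1.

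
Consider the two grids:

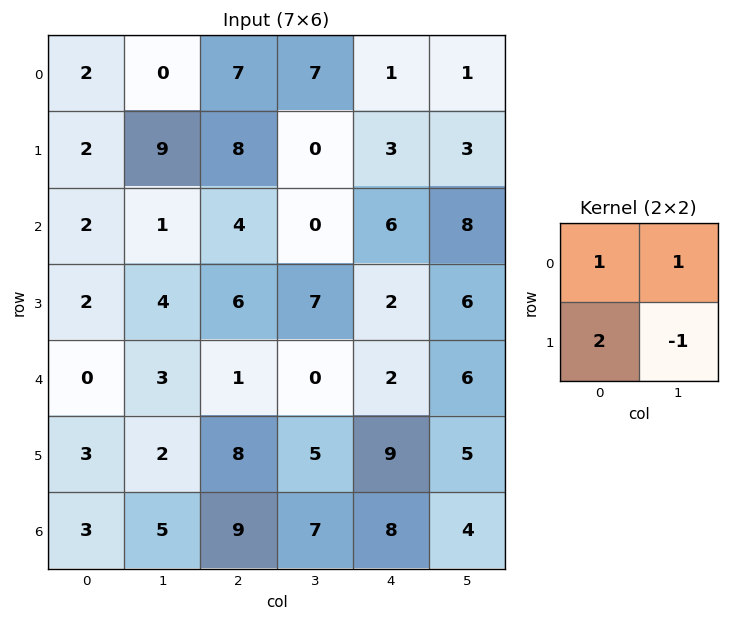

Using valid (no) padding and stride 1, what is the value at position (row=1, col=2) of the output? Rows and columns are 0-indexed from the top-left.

16

The receptive field on the input at this output position is [8 0 / 4 0]. Elementwise product with the kernel and sum: 8·1 + 0·1 + 4·2 + 0·-1.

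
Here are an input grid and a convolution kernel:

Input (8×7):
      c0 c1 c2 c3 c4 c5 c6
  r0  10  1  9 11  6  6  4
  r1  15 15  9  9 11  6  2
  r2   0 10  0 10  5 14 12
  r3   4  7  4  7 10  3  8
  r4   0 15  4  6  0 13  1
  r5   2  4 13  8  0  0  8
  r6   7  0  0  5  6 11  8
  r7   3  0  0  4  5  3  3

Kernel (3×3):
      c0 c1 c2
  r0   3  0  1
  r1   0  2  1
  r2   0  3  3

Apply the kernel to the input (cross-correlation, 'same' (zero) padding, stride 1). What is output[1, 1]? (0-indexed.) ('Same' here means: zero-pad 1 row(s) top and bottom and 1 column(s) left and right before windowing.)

108

The receptive field on the zero-padded input at this output position is [10 1 9 / 15 15 9 / 0 10 0]. Elementwise product with the kernel and sum: 10·3 + 9·1 + 15·2 + 9·1 + 10·3 + 0·3.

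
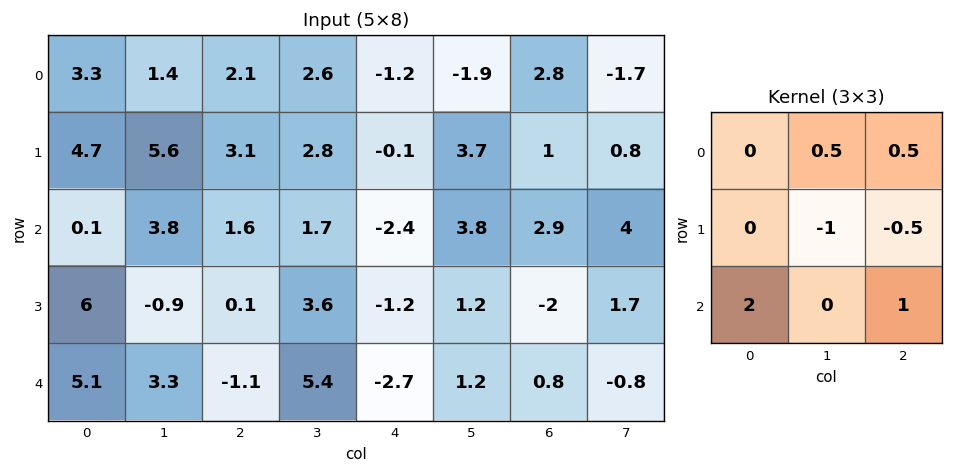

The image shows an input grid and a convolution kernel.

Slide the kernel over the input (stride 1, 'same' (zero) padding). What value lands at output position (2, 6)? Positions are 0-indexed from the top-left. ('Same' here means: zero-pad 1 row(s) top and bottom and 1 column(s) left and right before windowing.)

0.1

The receptive field on the zero-padded input at this output position is [3.7 1 0.8 / 3.8 2.9 4 / 1.2 -2 1.7]. Elementwise product with the kernel and sum: 1·0.5 + 0.8·0.5 + 2.9·-1 + 4·-0.5 + 1.2·2 + 1.7·1.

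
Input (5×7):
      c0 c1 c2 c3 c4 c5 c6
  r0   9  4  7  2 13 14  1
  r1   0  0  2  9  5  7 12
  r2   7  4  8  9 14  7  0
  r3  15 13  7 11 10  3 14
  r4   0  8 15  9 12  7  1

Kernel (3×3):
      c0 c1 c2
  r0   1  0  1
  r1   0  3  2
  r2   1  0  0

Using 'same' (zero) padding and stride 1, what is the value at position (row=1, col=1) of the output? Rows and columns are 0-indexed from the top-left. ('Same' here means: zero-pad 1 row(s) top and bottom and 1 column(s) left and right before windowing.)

27

The receptive field on the zero-padded input at this output position is [9 4 7 / 0 0 2 / 7 4 8]. Elementwise product with the kernel and sum: 9·1 + 7·1 + 0·3 + 2·2 + 7·1.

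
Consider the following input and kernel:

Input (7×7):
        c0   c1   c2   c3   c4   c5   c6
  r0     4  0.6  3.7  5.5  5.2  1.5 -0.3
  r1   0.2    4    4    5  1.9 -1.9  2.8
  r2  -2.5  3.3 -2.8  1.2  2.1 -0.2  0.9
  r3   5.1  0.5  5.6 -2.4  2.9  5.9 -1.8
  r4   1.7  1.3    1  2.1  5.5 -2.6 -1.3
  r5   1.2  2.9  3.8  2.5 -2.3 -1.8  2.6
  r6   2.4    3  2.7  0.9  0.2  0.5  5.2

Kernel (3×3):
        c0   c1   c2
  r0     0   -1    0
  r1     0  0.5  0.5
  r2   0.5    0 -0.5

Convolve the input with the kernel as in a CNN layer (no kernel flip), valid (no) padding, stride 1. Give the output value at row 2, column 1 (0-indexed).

The receptive field on the input at this output position is [3.3 -2.8 1.2 / 0.5 5.6 -2.4 / 1.3 1 2.1]. Elementwise product with the kernel and sum: -2.8·-1 + 5.6·0.5 + -2.4·0.5 + 1.3·0.5 + 2.1·-0.5.

4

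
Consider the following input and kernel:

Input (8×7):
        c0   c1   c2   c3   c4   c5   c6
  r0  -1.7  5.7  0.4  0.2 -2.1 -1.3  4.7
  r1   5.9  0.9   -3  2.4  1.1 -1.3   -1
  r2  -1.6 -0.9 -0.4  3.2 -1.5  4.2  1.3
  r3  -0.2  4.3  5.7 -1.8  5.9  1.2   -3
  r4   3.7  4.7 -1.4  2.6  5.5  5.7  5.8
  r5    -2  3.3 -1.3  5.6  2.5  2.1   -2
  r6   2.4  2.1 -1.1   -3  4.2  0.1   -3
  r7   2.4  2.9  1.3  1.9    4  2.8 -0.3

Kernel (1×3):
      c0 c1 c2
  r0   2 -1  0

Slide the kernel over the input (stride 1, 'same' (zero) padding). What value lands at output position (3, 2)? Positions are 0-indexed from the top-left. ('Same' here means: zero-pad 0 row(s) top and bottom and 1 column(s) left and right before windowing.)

2.9

The receptive field on the zero-padded input at this output position is [4.3 5.7 -1.8]. Elementwise product with the kernel and sum: 4.3·2 + 5.7·-1.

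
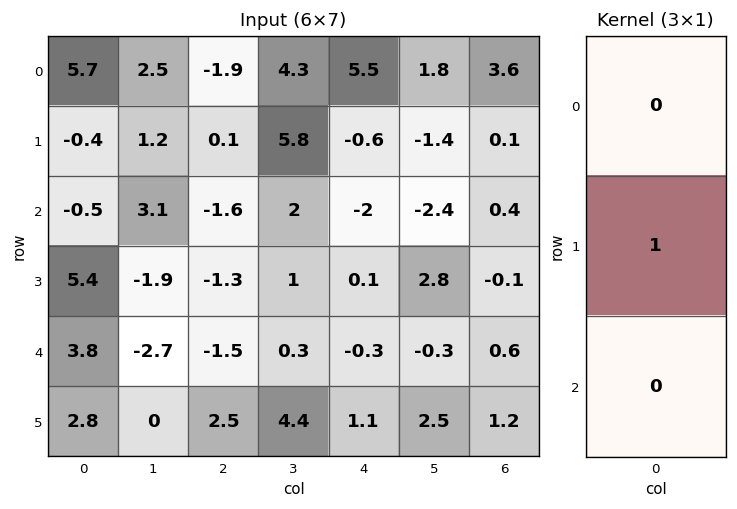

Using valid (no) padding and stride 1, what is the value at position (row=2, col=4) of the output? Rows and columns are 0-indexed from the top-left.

0.1

The receptive field on the input at this output position is [-2 / 0.1 / -0.3]. Elementwise product with the kernel and sum: 0.1·1.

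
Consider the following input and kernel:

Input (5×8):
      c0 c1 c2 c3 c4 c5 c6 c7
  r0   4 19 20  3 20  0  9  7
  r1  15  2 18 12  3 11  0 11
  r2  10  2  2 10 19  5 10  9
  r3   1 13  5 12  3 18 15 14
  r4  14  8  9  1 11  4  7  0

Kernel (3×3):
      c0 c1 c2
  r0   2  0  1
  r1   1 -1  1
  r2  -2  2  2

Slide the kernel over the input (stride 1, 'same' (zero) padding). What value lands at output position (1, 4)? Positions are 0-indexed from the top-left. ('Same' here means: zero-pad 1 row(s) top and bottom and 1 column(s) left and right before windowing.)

The receptive field on the zero-padded input at this output position is [3 20 0 / 12 3 11 / 10 19 5]. Elementwise product with the kernel and sum: 3·2 + 0·1 + 12·1 + 3·-1 + 11·1 + 10·-2 + 19·2 + 5·2.

54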